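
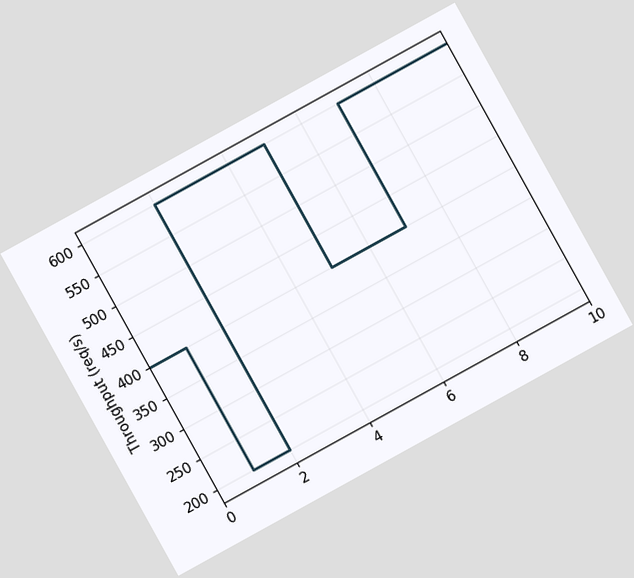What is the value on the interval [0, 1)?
400req/s

The chart is tilted about 29° counter-clockwise. On [0, 1) the step sits at 400req/s.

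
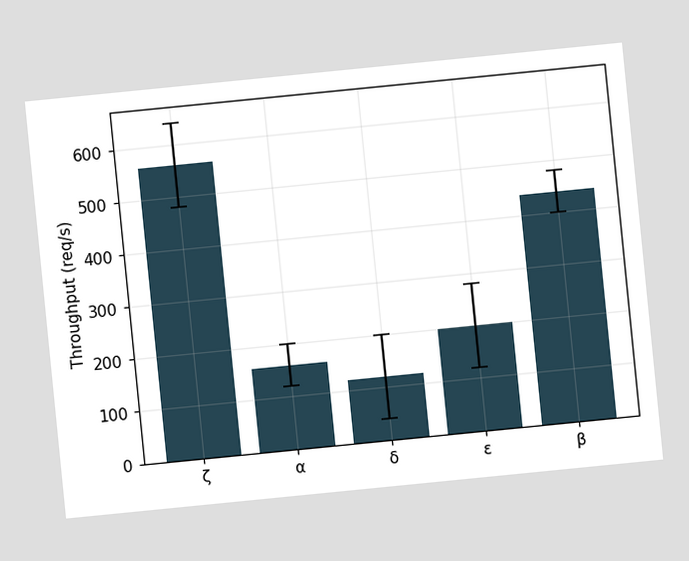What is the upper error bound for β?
480req/s

The chart is tilted about 6° counter-clockwise. The β bar's upper whisker reaches 480req/s.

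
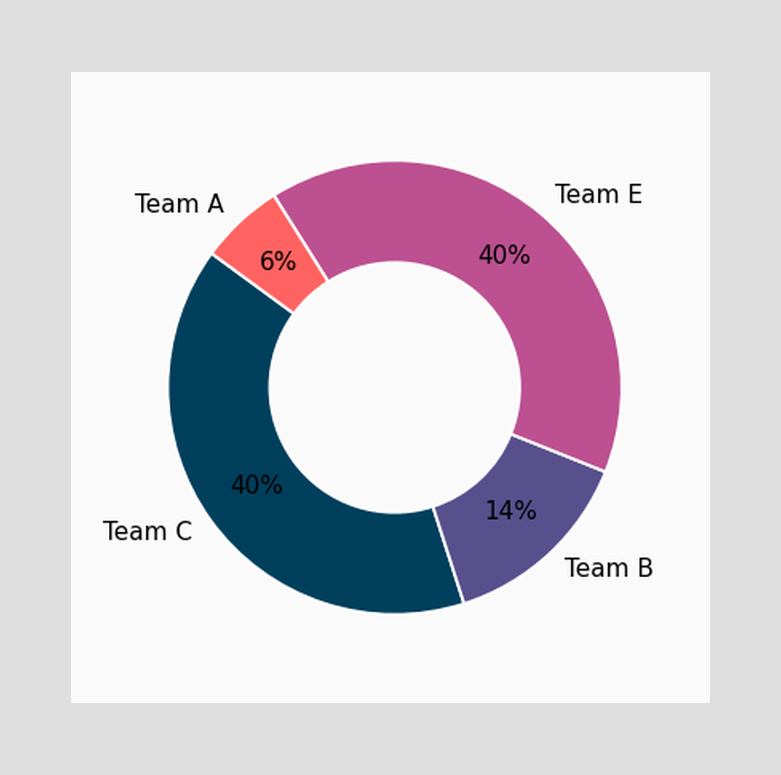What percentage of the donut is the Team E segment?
40%

The Team E segment takes up 40% of the ring.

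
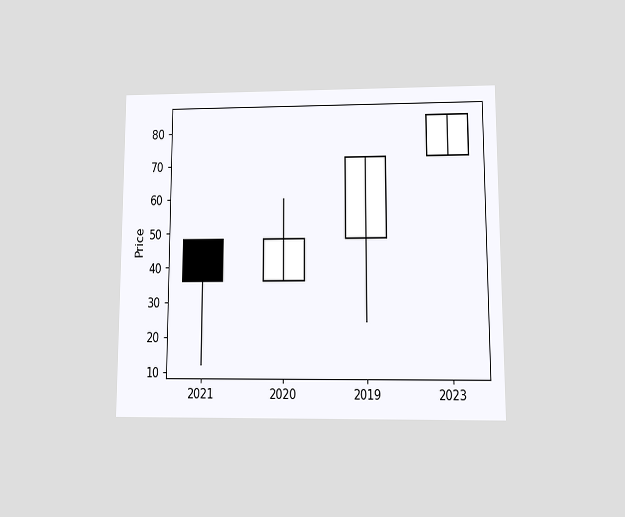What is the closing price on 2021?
36

The chart is viewed at a slight angle. The 2021 candle closes at 36.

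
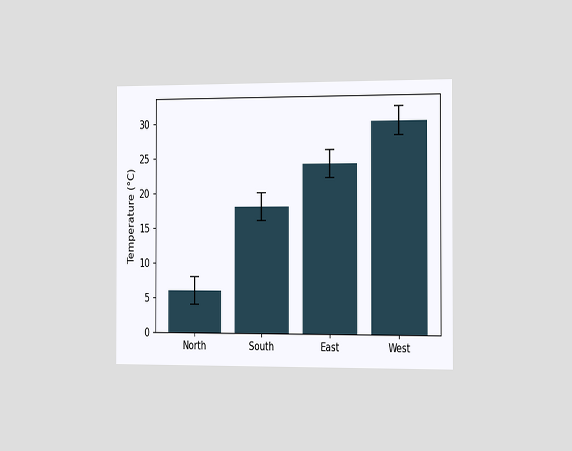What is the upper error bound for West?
The chart is viewed slightly from the right. The West bar's upper whisker reaches 32°C.

32°C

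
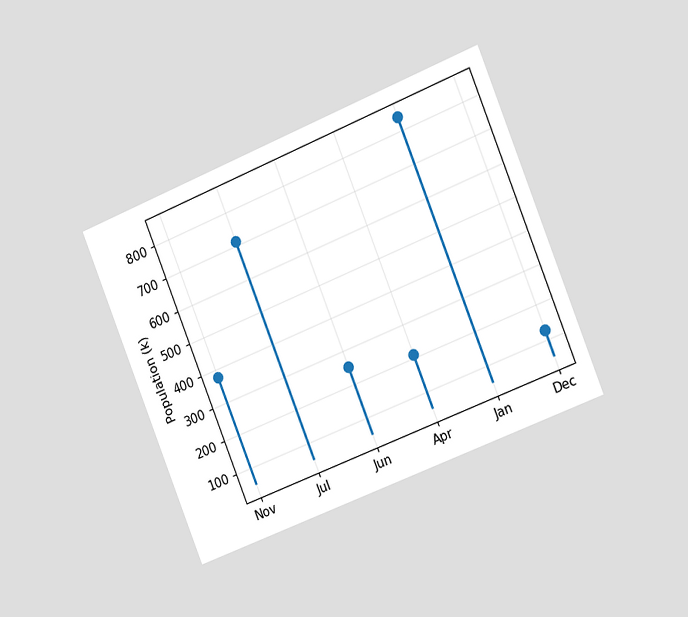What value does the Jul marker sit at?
714k

The chart is tilted about 22° counter-clockwise and viewed slightly from the right. The Jul marker sits at 714k.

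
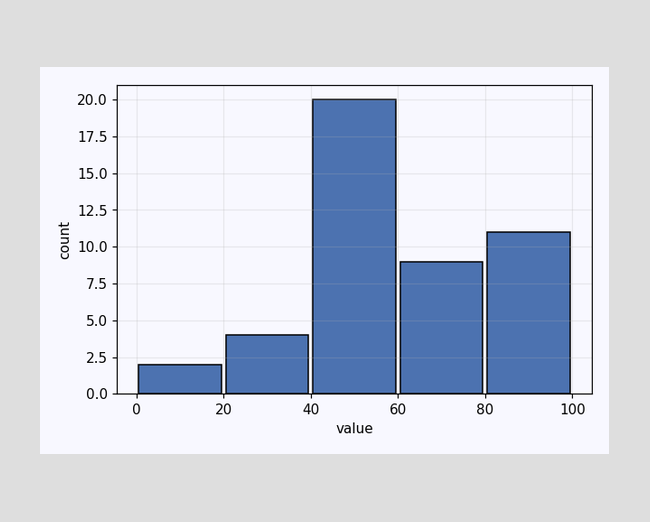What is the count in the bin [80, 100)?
The [80, 100) bin has height 11.

11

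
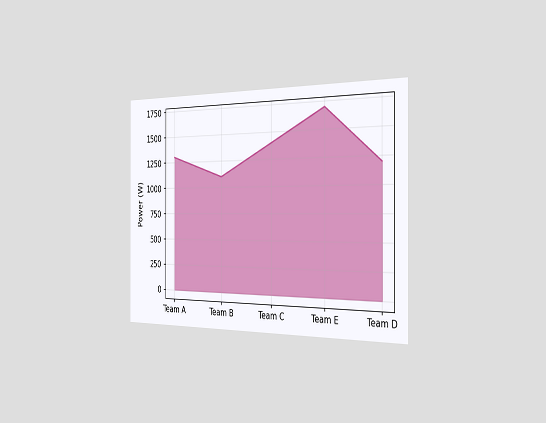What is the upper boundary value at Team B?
1100W

The chart is viewed slightly from the right. At Team B the upper boundary is at 1100W.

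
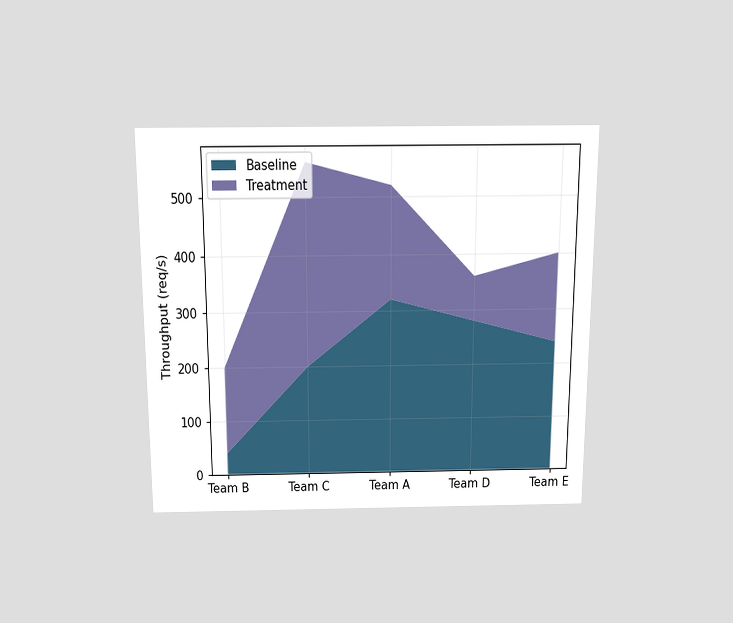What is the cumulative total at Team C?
The chart is viewed slightly from above. The stacked total at Team C reaches 560req/s.

560req/s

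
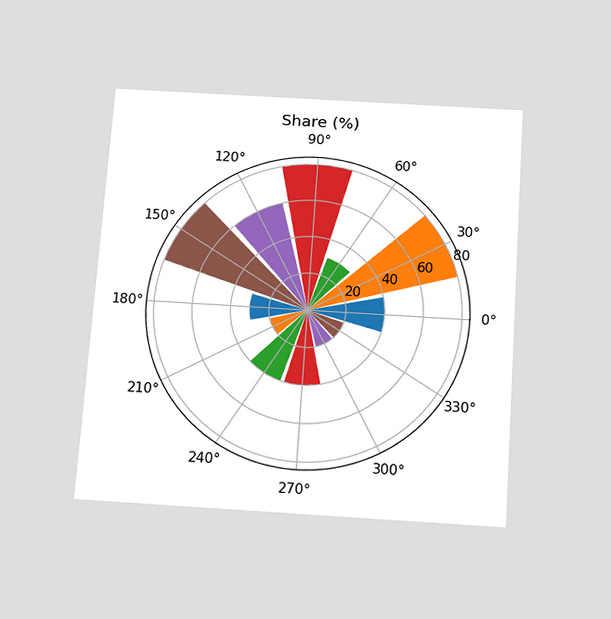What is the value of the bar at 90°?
The chart is tilted about 4° clockwise and viewed slightly from below. The bar at 90° reaches 80% on the radial axis.

80%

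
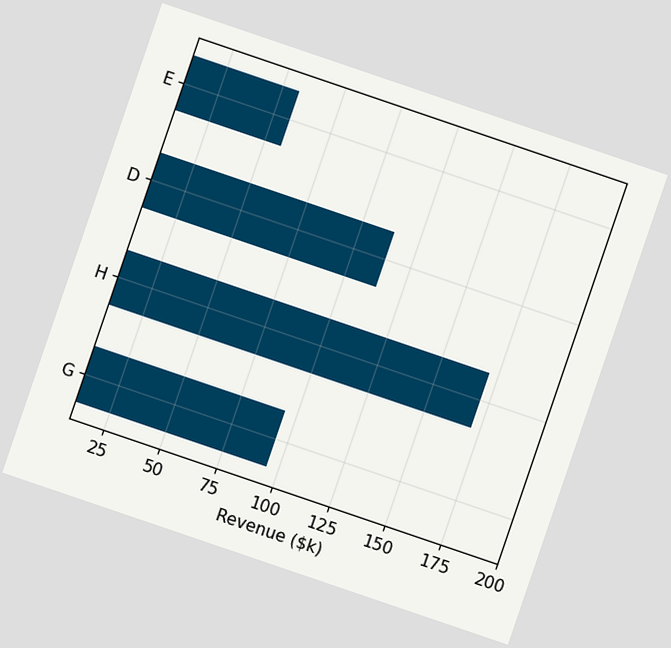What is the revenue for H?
The chart is tilted about 19° clockwise. Reading along the chart's x-axis, the H bar reaches $171k.

$171k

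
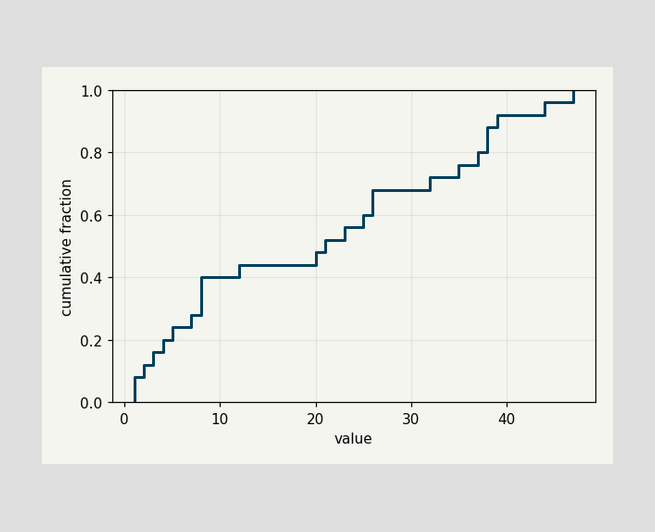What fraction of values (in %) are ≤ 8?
40%

At x=8 the ECDF step is at 40%.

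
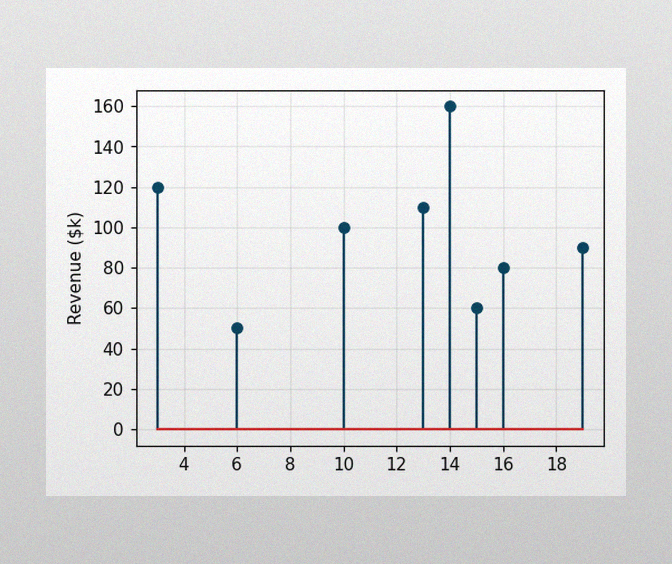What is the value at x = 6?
The image has some photo noise and uneven lighting. The stem at x=6 reaches $50k.

$50k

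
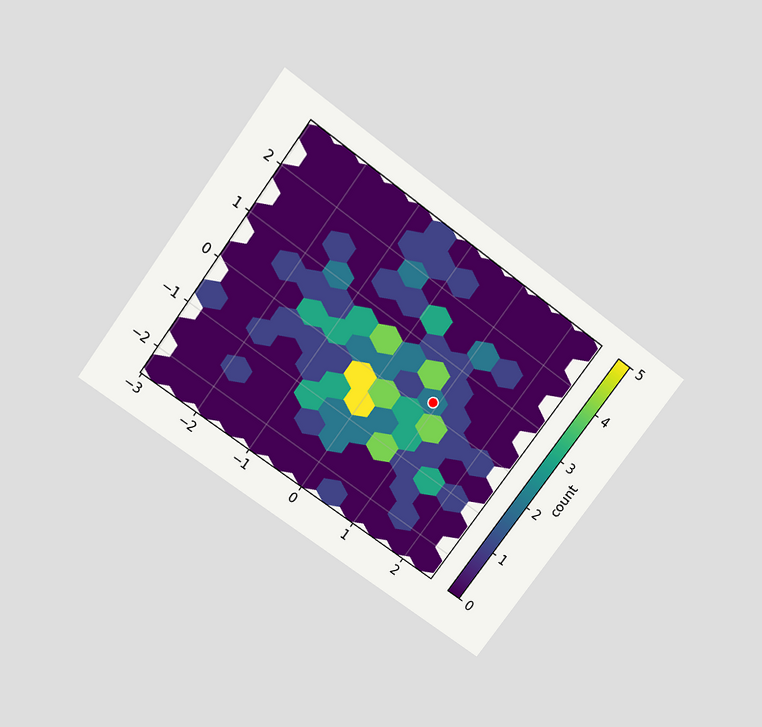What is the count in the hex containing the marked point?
The chart is tilted about 36° clockwise and viewed slightly from above. The marked hex reads 2 on the colorbar.

2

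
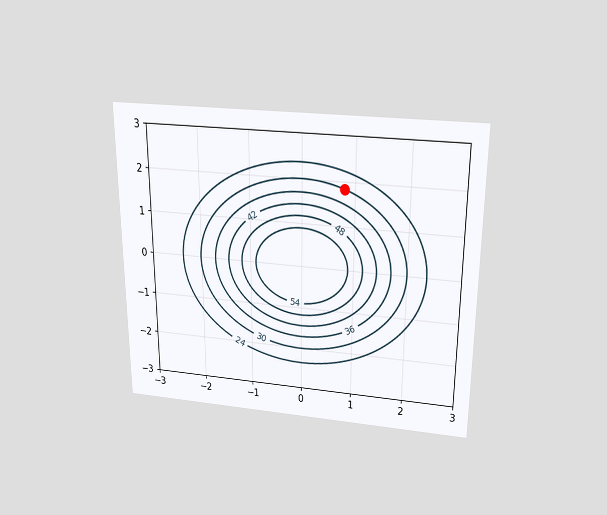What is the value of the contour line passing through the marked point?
The chart is viewed slightly from above. The marked point sits on the contour labelled 30.

30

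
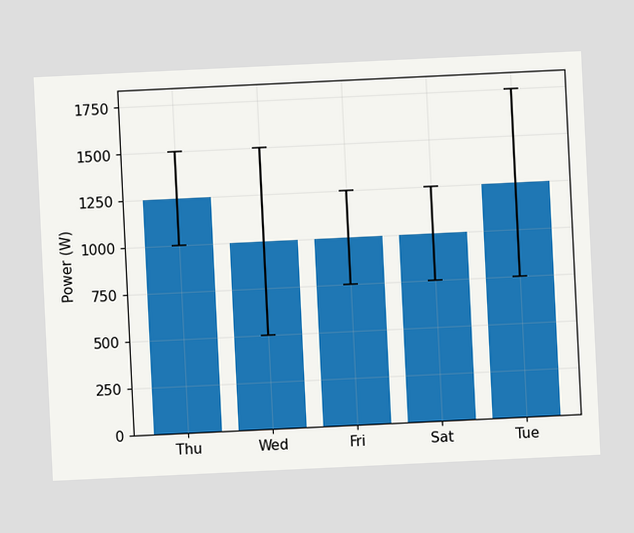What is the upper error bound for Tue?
1750W

The chart is tilted about 3° counter-clockwise. The Tue bar's upper whisker reaches 1750W.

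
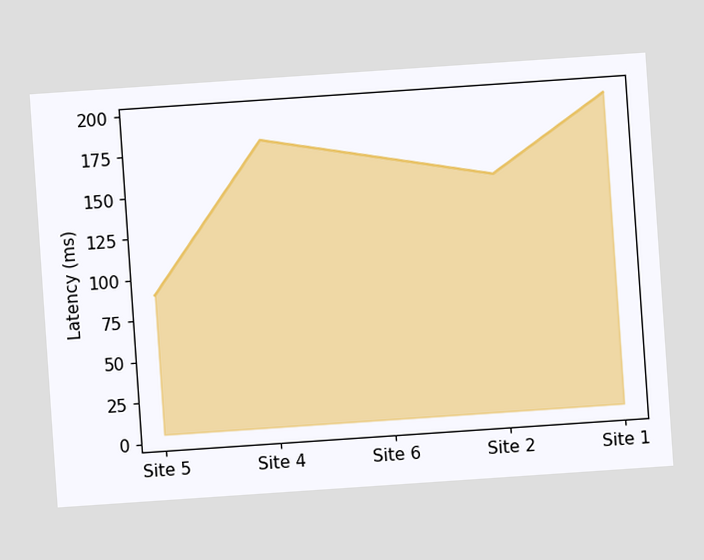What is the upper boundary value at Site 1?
195ms

The chart is tilted about 4° counter-clockwise. At Site 1 the upper boundary is at 195ms.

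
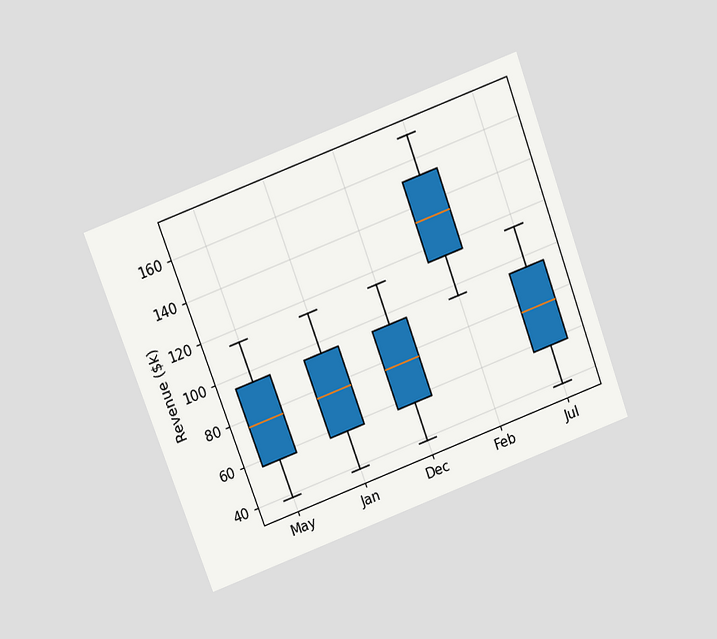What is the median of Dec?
The chart is tilted about 20° counter-clockwise and viewed slightly from above. The median line in the Dec box sits at $76k.

$76k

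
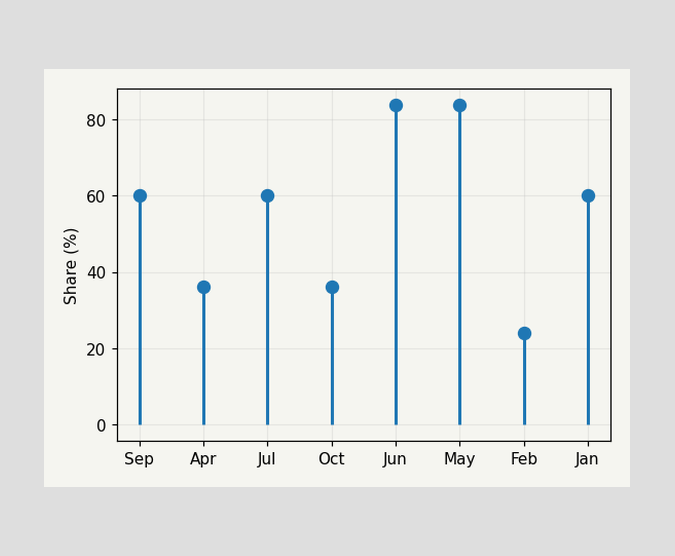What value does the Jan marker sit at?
The Jan marker sits at 60%.

60%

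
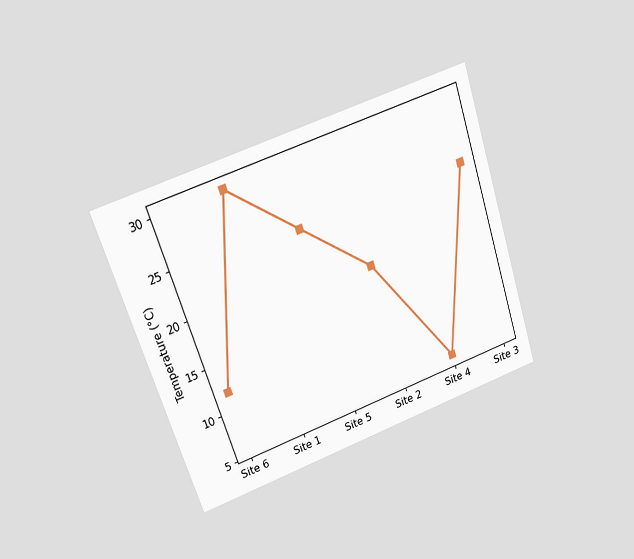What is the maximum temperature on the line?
30°C

The chart is tilted about 19° counter-clockwise and viewed at a slight angle. The highest point is at Site 1, and reading across to the y-axis gives 30°C.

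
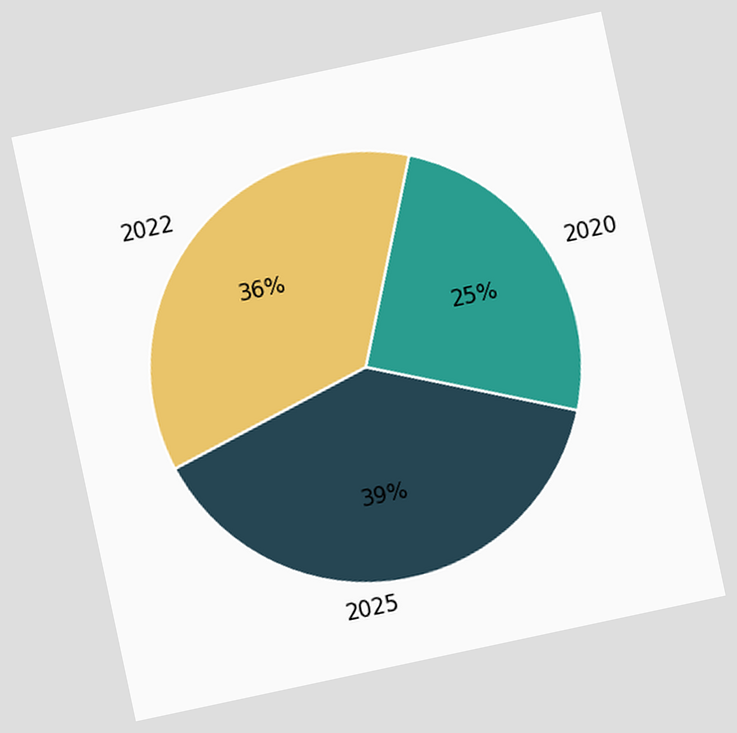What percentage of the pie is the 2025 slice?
39%

The chart is tilted about 12° counter-clockwise. The 2025 slice takes up 39% of the pie.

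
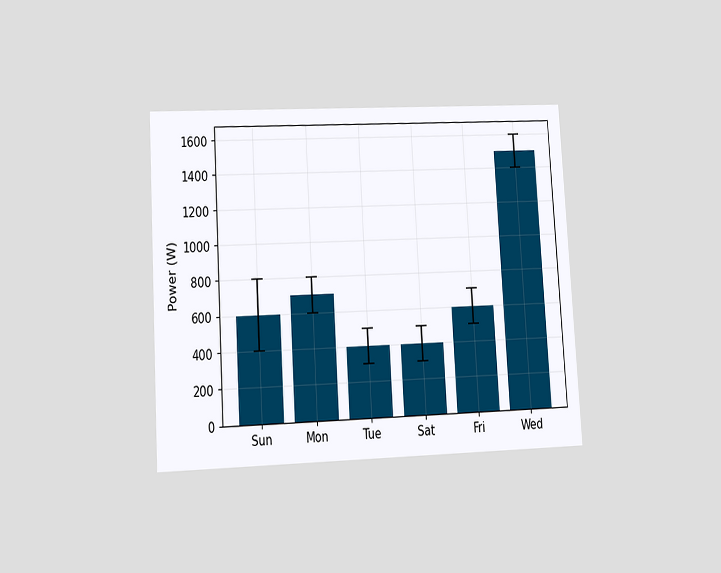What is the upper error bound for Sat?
500W

The chart is tilted about 3° counter-clockwise and viewed at a slight angle. The Sat bar's upper whisker reaches 500W.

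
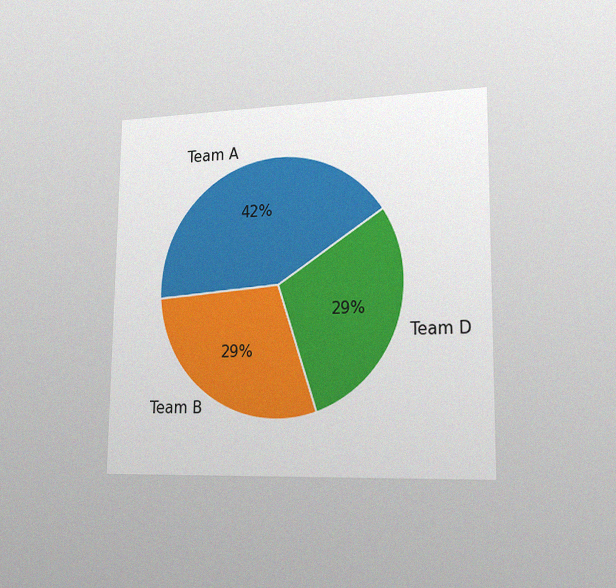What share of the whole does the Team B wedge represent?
29%

The chart is viewed slightly from the right, with some photo noise. The Team B slice takes up 29% of the pie.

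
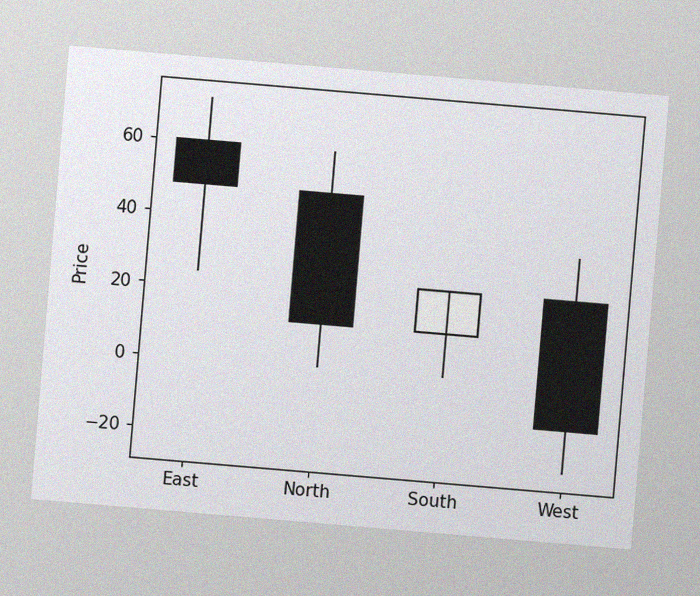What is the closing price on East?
48

The chart is tilted about 5° clockwise, with some photo noise. The East candle closes at 48.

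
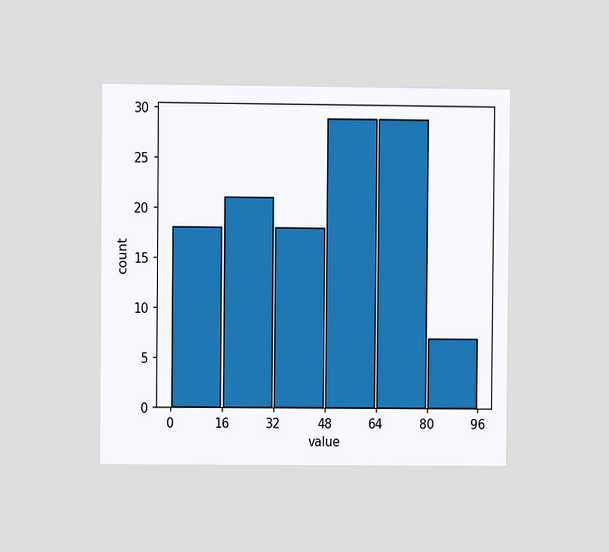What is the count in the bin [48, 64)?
29

The chart is viewed at a slight angle. The [48, 64) bin has height 29.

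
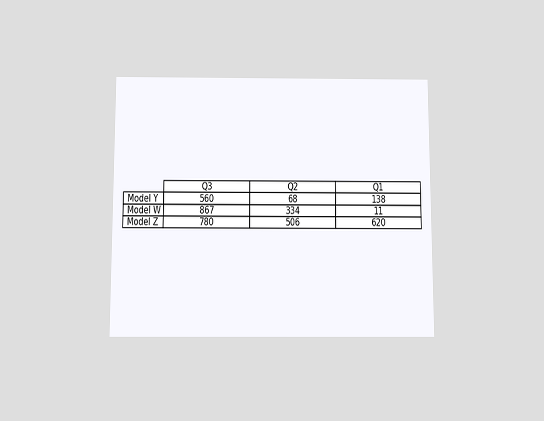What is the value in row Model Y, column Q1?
138

The chart is viewed slightly from below. The (Model Y, Q1) cell reads 138.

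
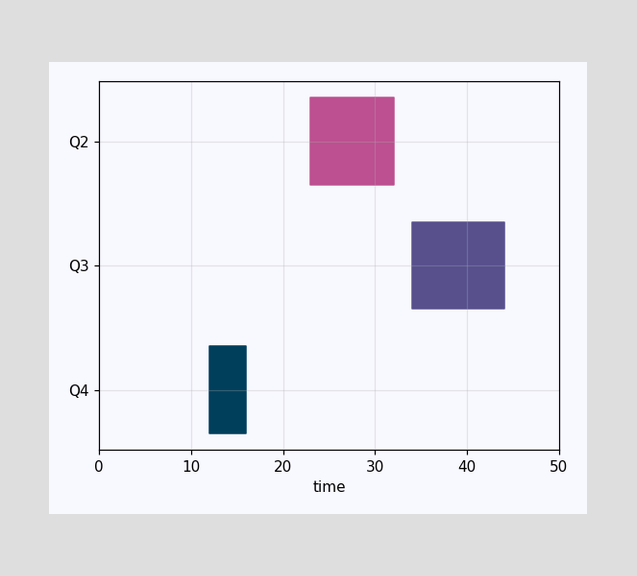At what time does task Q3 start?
The Q3 bar begins at t=34.

34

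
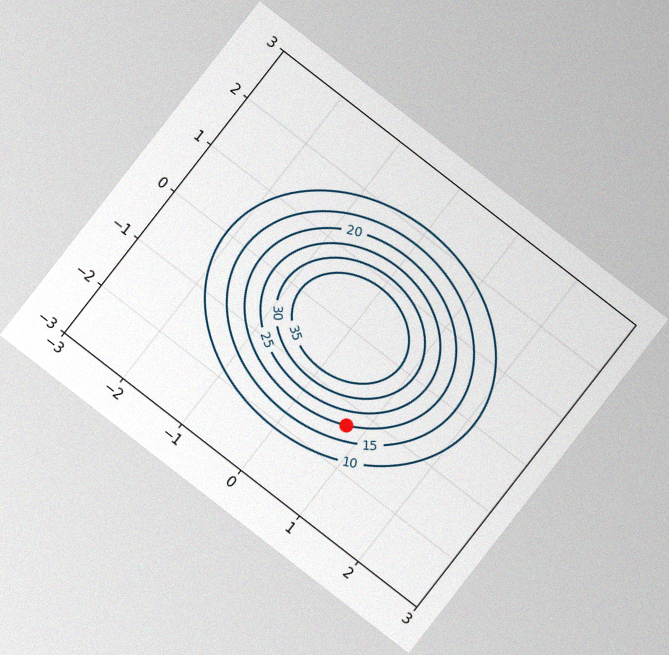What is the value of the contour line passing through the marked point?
20

The chart is tilted about 38° clockwise, with some photo noise. The marked point sits on the contour labelled 20.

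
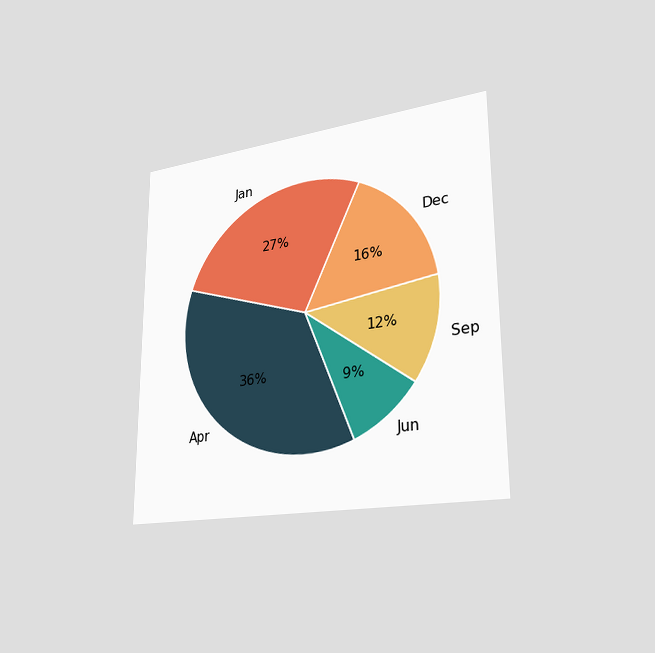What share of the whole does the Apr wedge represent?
36%

The chart is viewed slightly from the right. The Apr slice takes up 36% of the pie.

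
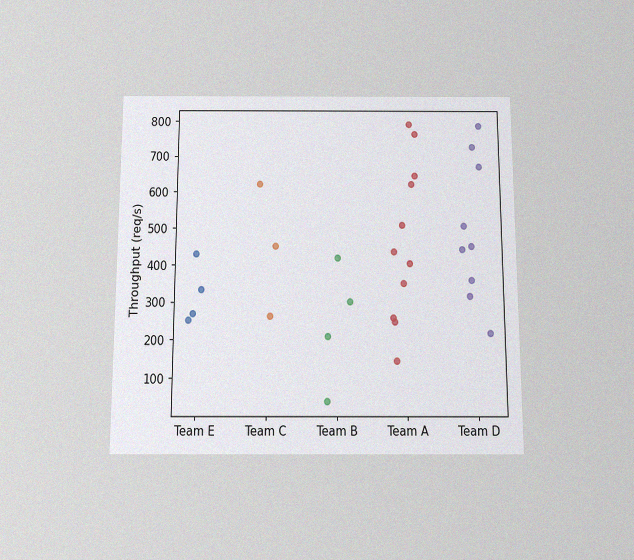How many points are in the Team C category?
The chart is viewed slightly from below, with some photo noise. Counting the markers in the Team C column gives 3.

3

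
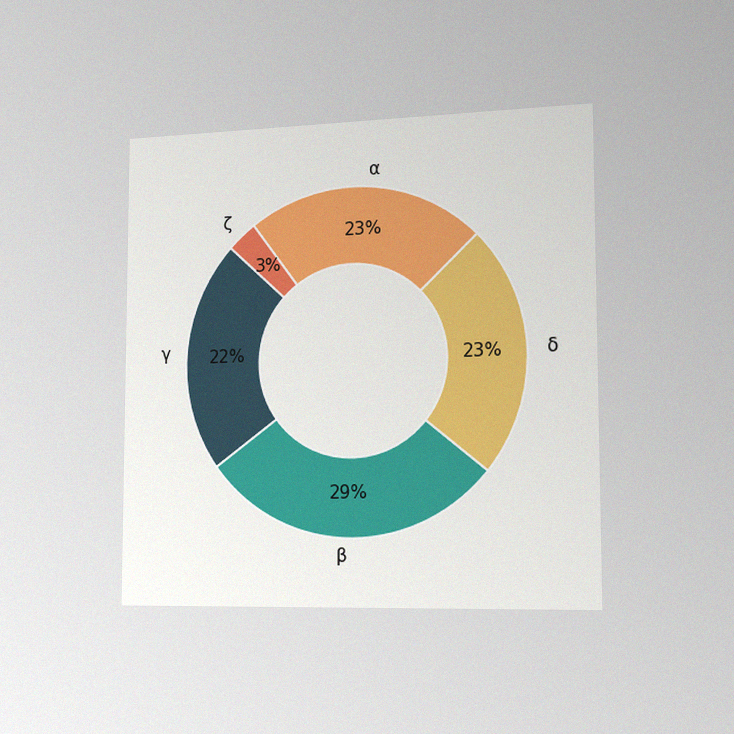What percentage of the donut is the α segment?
The chart is viewed slightly from the right, with some photo noise. The α segment takes up 23% of the ring.

23%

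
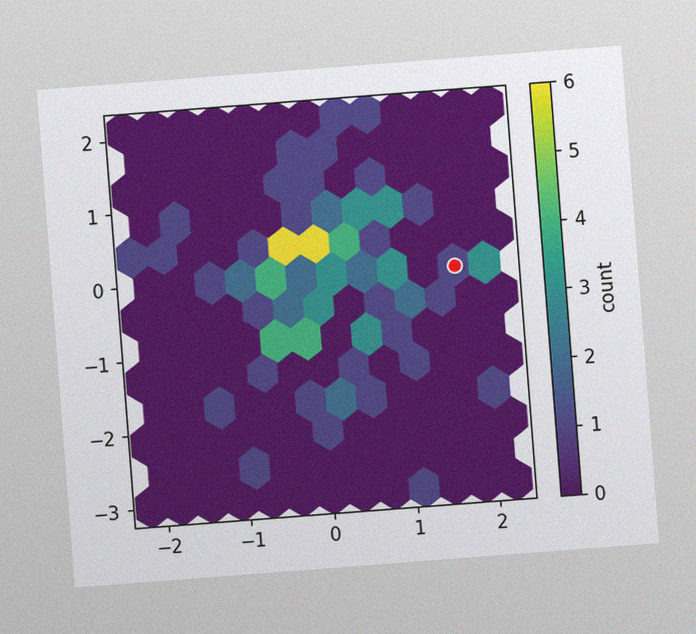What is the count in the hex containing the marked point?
The chart is tilted about 4° counter-clockwise, with some photo noise. The marked hex reads 1 on the colorbar.

1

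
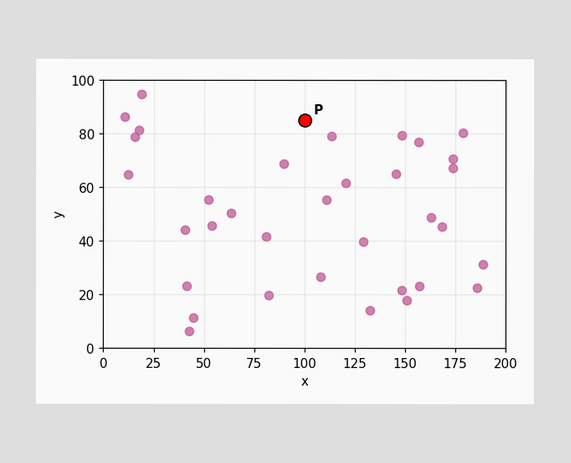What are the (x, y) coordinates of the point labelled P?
Following the gridlines from P to each axis, P sits at (100, 85).

(100, 85)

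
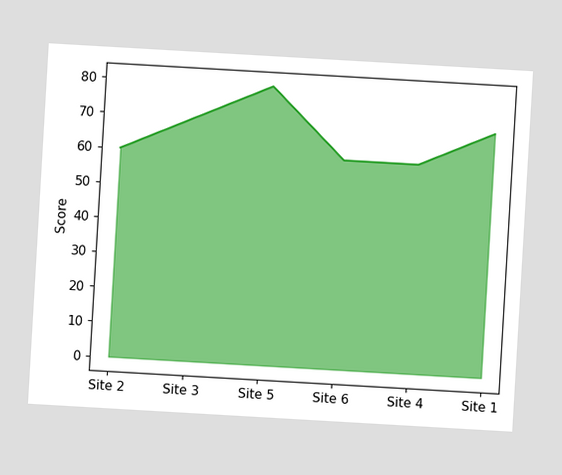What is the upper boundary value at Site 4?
60

The chart is tilted about 3° clockwise. At Site 4 the upper boundary is at 60.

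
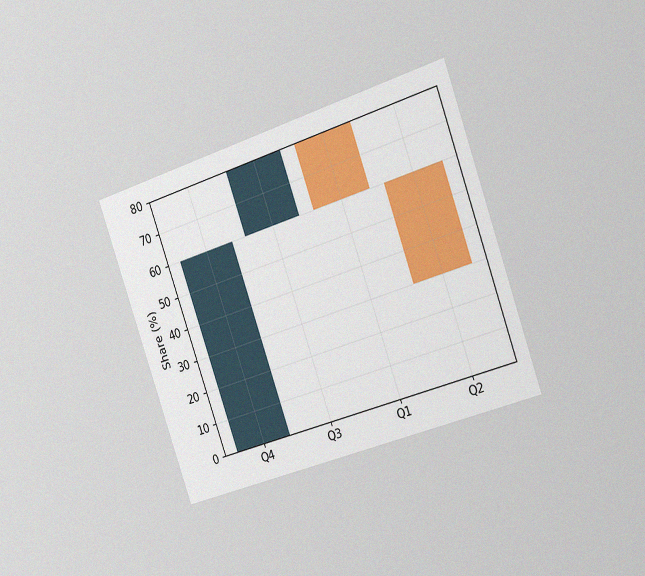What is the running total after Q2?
30%

The chart is tilted about 19° counter-clockwise and viewed slightly from the right, with some photo noise. After Q2 the running total reaches 30%.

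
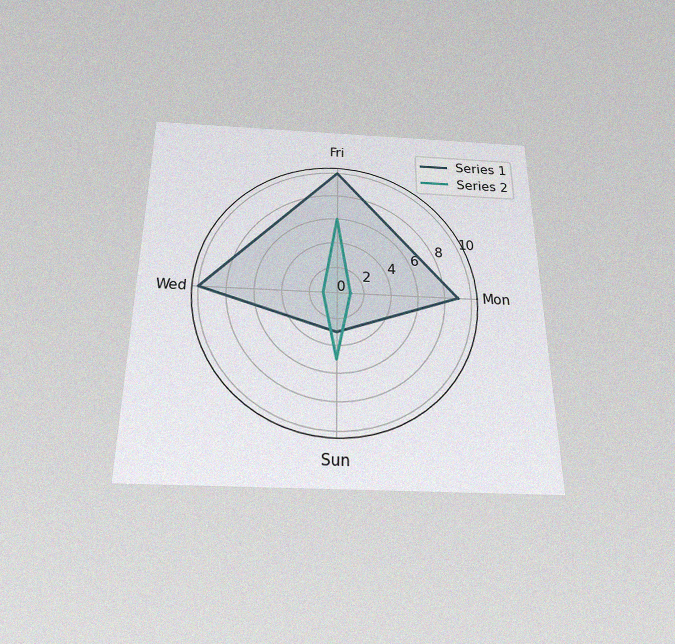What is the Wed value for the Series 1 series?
10

The chart is viewed slightly from below, with some photo noise. On the Wed axis, Series 1 reaches 10.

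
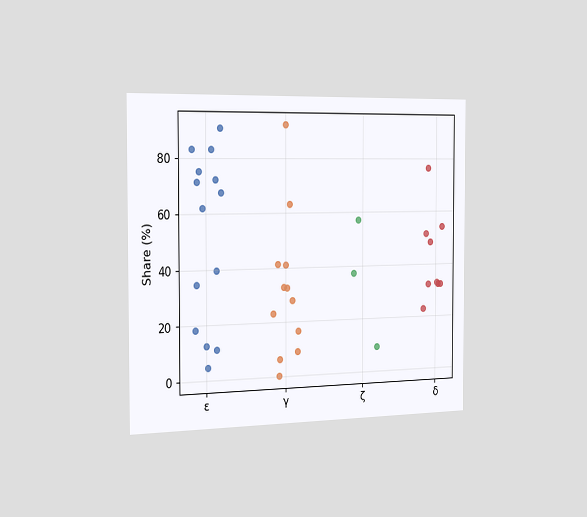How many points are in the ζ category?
The chart is viewed slightly from the left. Counting the markers in the ζ column gives 3.

3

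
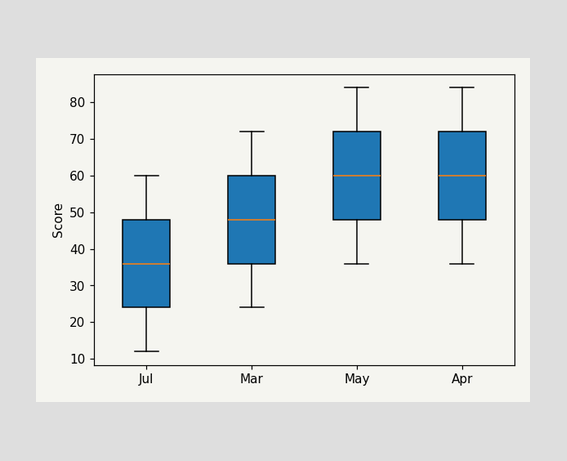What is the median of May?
60

The median line in the May box sits at 60.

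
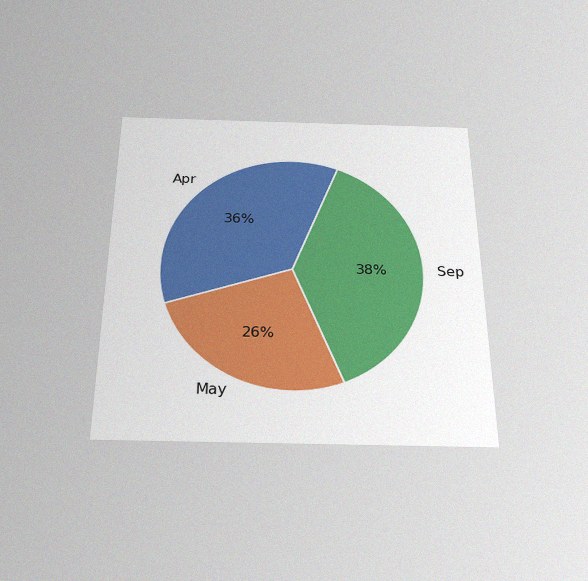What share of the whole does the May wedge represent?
26%

The chart is viewed slightly from below, with some photo noise. The May slice takes up 26% of the pie.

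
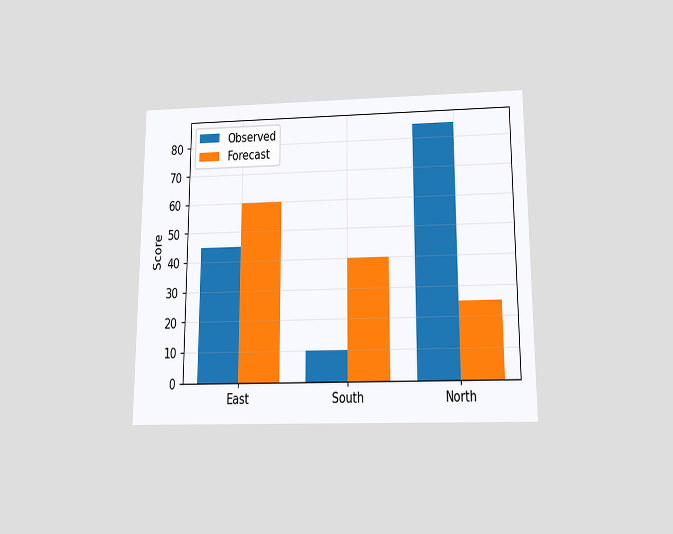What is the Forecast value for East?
The chart is viewed slightly from below. The Forecast bar at East reaches 60 on the y-axis.

60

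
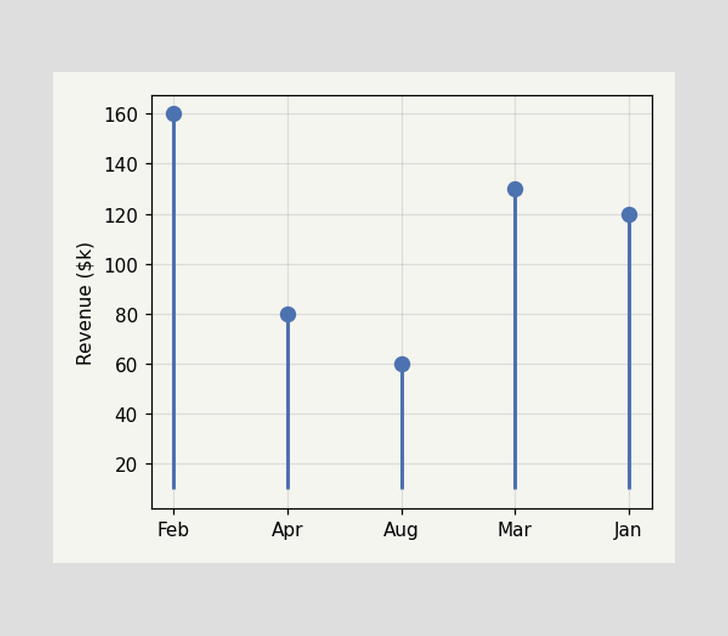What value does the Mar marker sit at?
$130k

The Mar marker sits at $130k.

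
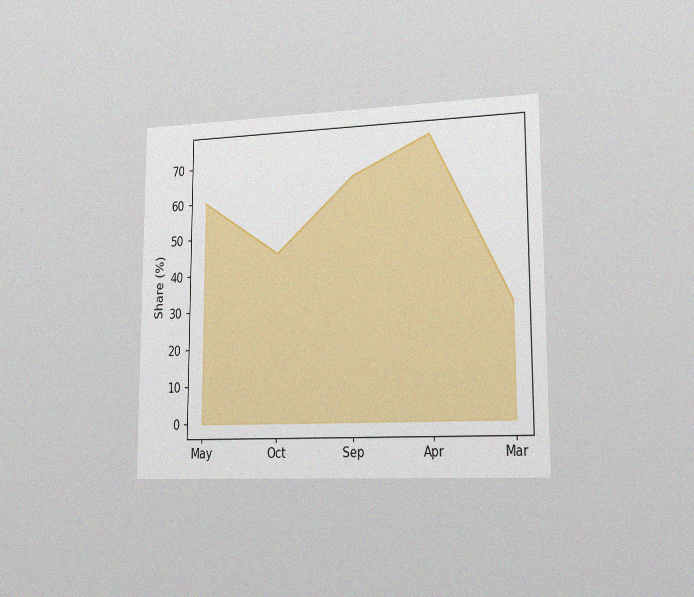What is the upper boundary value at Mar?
30%

The chart is viewed slightly from the right, with some photo noise. At Mar the upper boundary is at 30%.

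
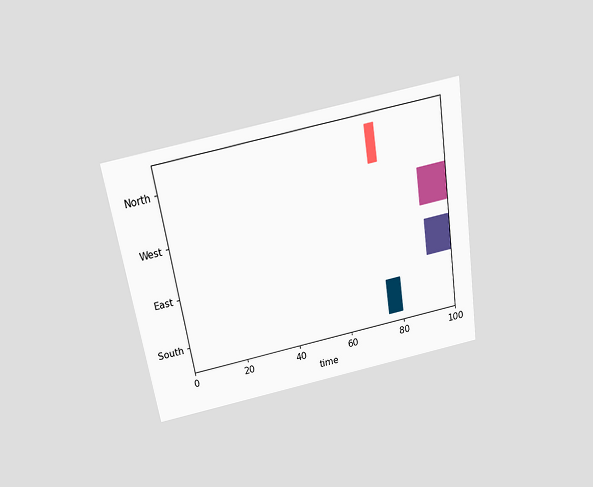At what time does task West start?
90

The chart is tilted about 9° counter-clockwise and viewed slightly from above. The West bar begins at t=90.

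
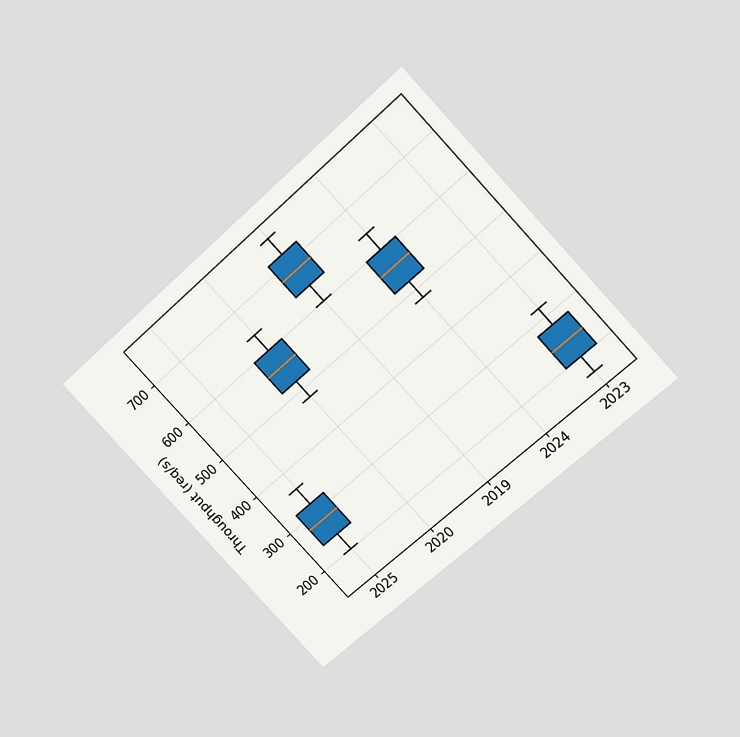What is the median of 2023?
240req/s

The chart is tilted about 43° counter-clockwise and viewed slightly from above. The median line in the 2023 box sits at 240req/s.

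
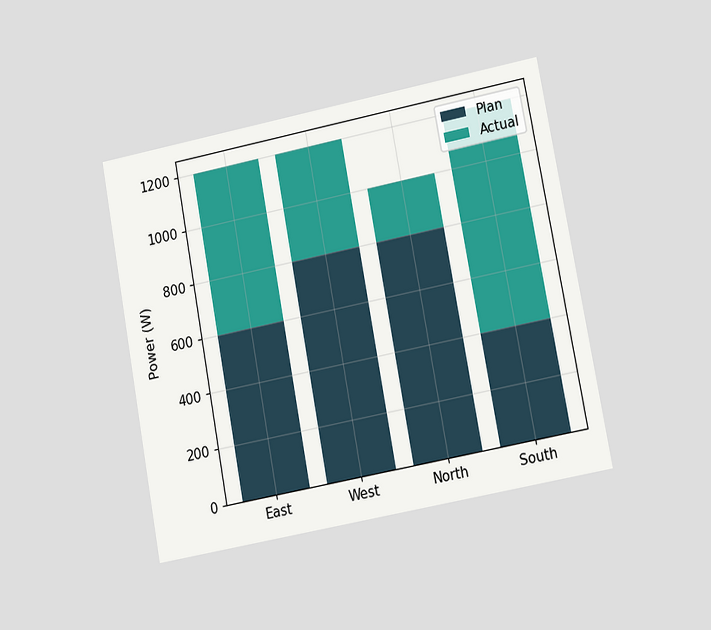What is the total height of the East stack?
The chart is tilted about 10° counter-clockwise and viewed at a slight angle. The East stack's top reaches 1200W on the y-axis.

1200W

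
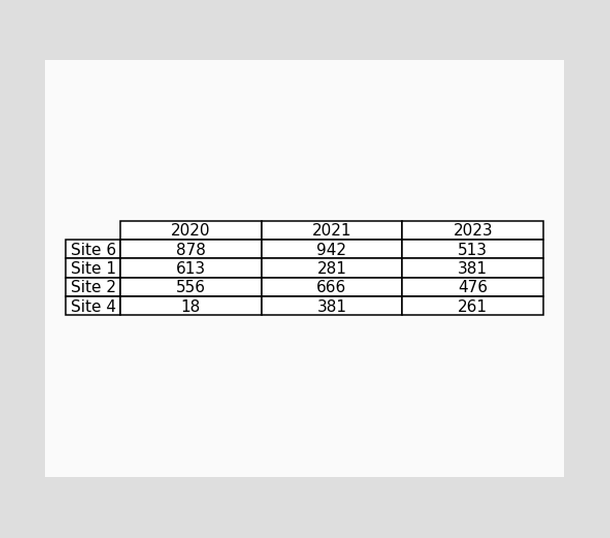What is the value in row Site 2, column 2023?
The (Site 2, 2023) cell reads 476.

476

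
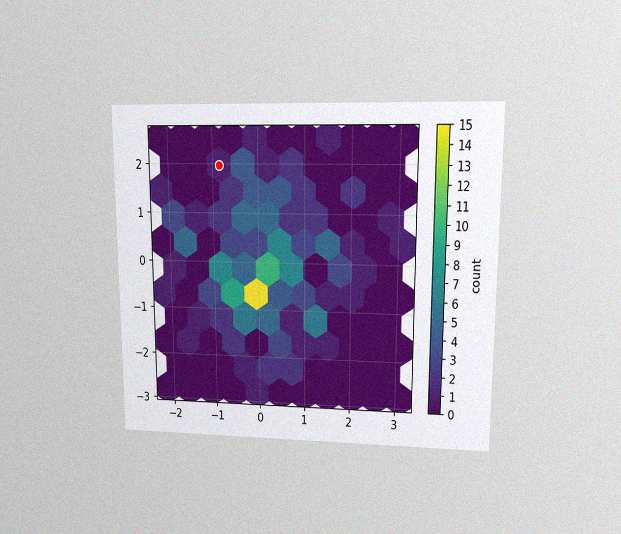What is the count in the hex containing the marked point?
The chart is viewed at a slight angle, with some photo noise. The marked hex reads 1 on the colorbar.

1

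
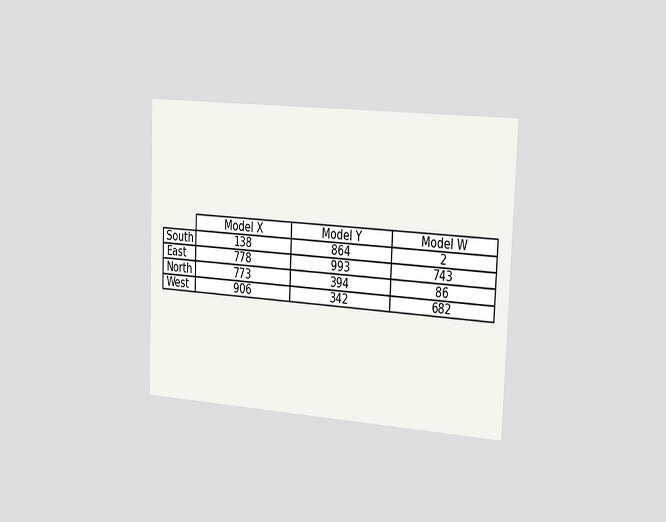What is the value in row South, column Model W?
2

The chart is tilted about 2° clockwise and viewed slightly from the right. The (South, Model W) cell reads 2.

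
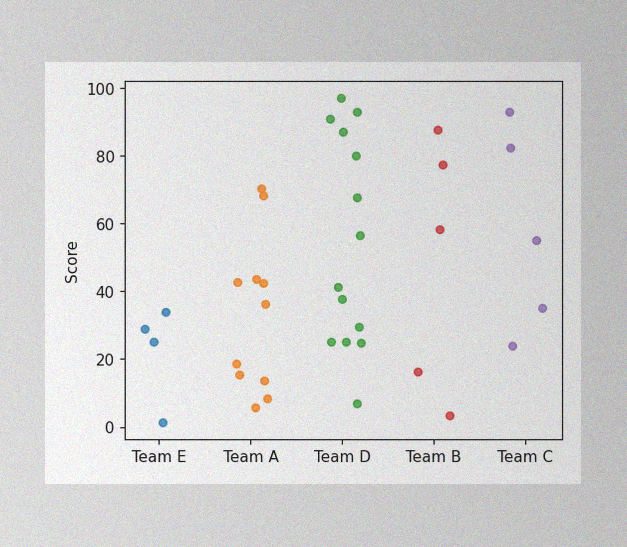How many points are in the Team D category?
14

The image has some photo noise and uneven lighting. Counting the markers in the Team D column gives 14.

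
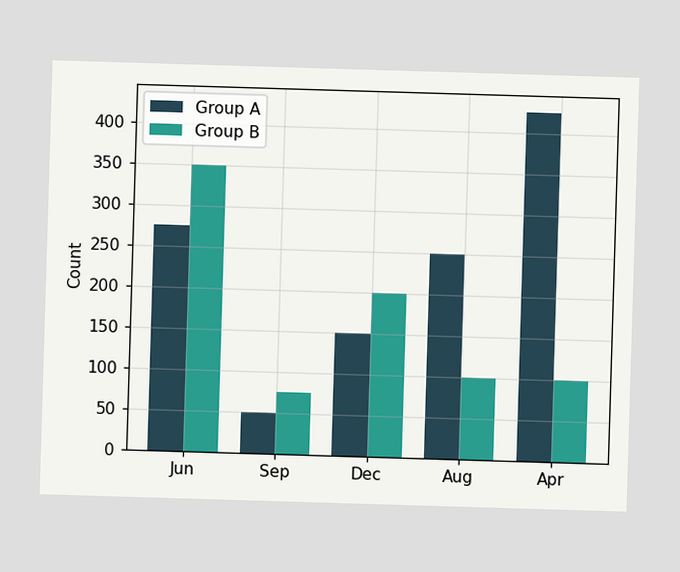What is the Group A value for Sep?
The Group A bar at Sep reaches 50 on the y-axis.

50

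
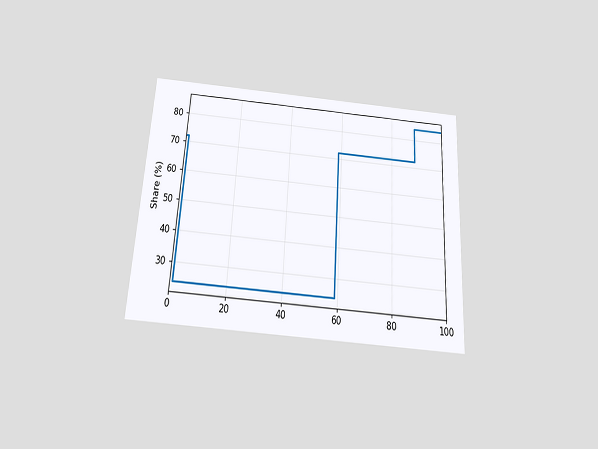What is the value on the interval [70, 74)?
The chart is tilted about 3° clockwise and viewed slightly from below. On [70, 74) the step sits at 72%.

72%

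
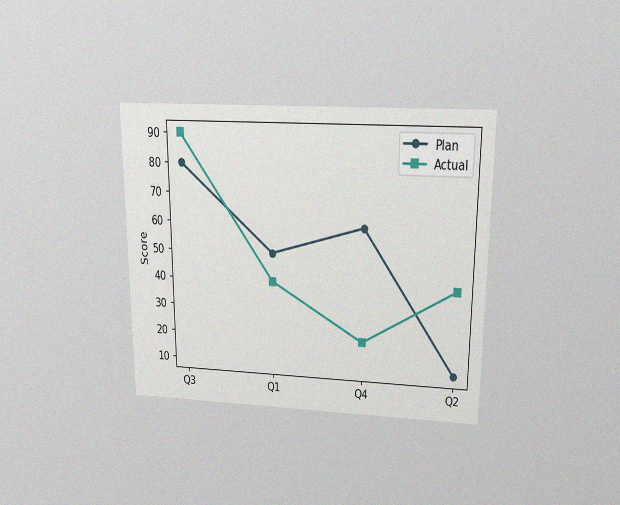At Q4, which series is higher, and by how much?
The chart is viewed slightly from above, with some photo noise. At Q4, Plan sits above the other line by 40.

Plan, by 40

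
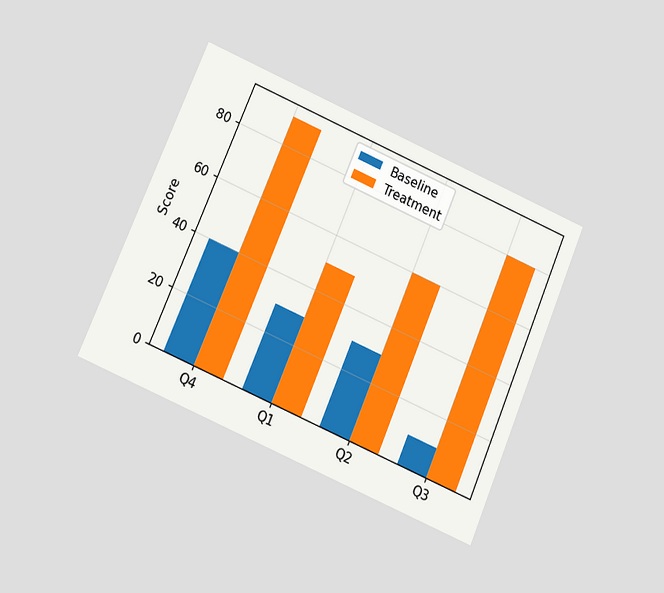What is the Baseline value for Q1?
The chart is tilted about 23° clockwise and viewed at a slight angle. The Baseline bar at Q1 reaches 30 on the y-axis.

30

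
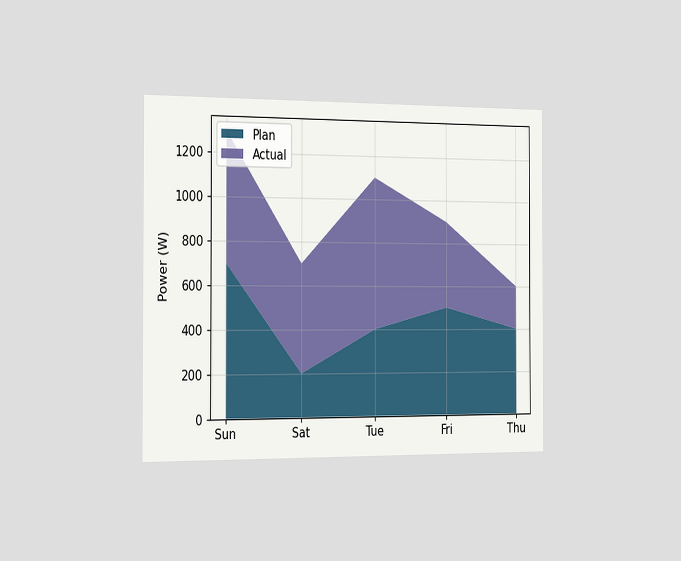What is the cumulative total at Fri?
The chart is viewed slightly from the left. The stacked total at Fri reaches 900W.

900W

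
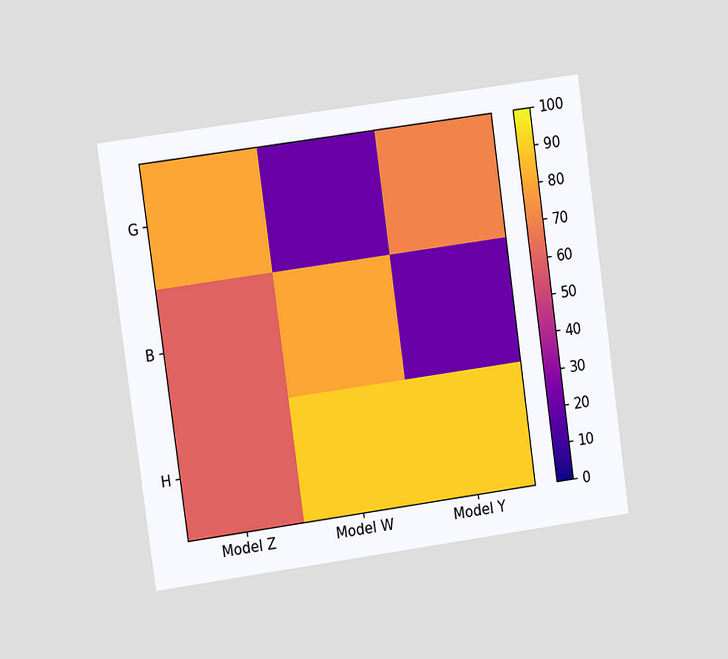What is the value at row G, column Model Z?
80

The chart is tilted about 8° counter-clockwise and viewed at a slight angle. Matching cell (G, Model Z) against the colorbar gives 80.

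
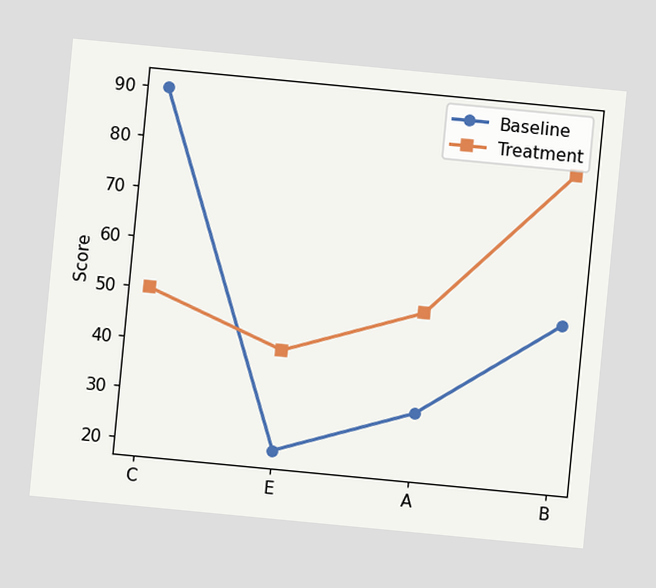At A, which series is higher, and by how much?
The chart is tilted about 5° clockwise. At A, Treatment sits above the other line by 20.

Treatment, by 20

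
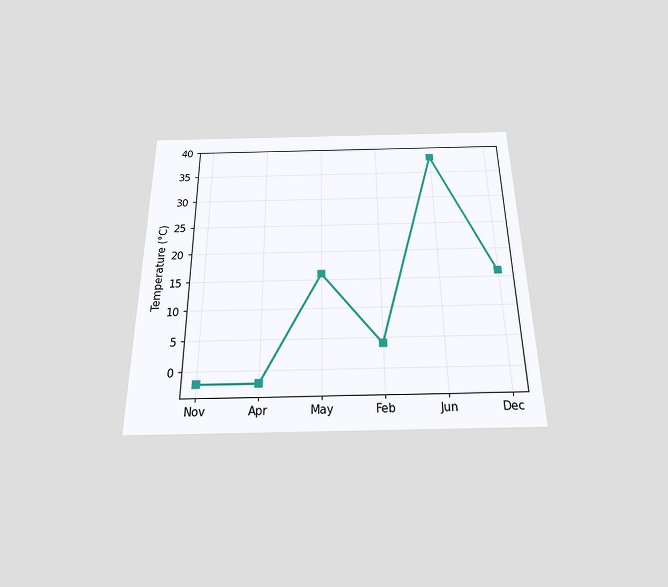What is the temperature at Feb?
The chart is viewed slightly from below. At Feb, the line is at 4°C.

4°C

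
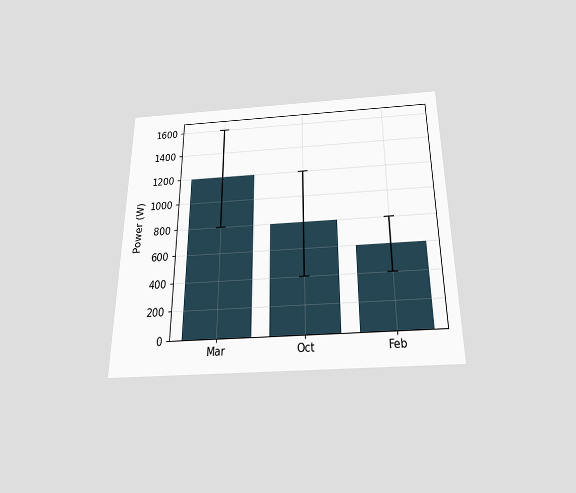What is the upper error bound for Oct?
The chart is viewed slightly from below. The Oct bar's upper whisker reaches 1200W.

1200W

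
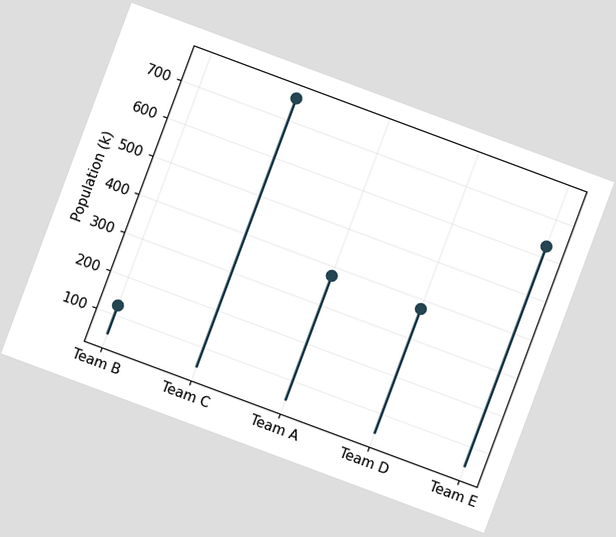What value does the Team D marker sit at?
The chart is tilted about 20° clockwise. The Team D marker sits at 378k.

378k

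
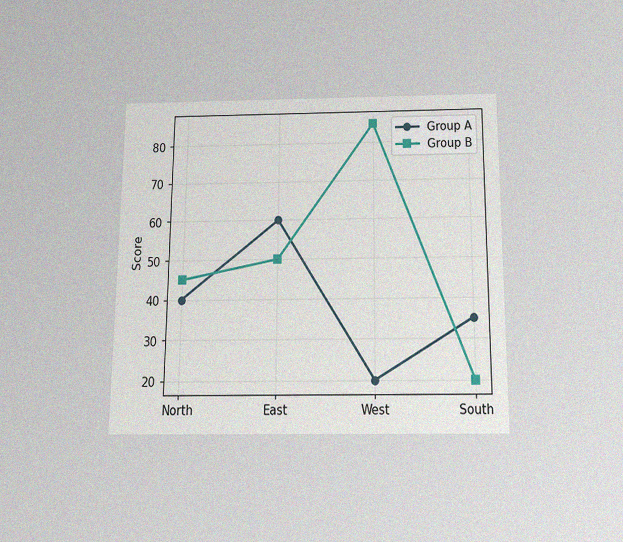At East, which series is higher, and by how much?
Group A, by 10

The chart is viewed slightly from below, with some photo noise. At East, Group A sits above the other line by 10.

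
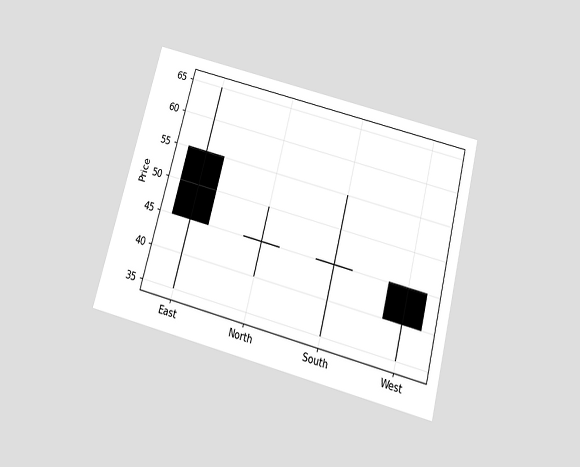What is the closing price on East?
The chart is tilted about 15° clockwise and viewed slightly from below. The East candle closes at 45.

45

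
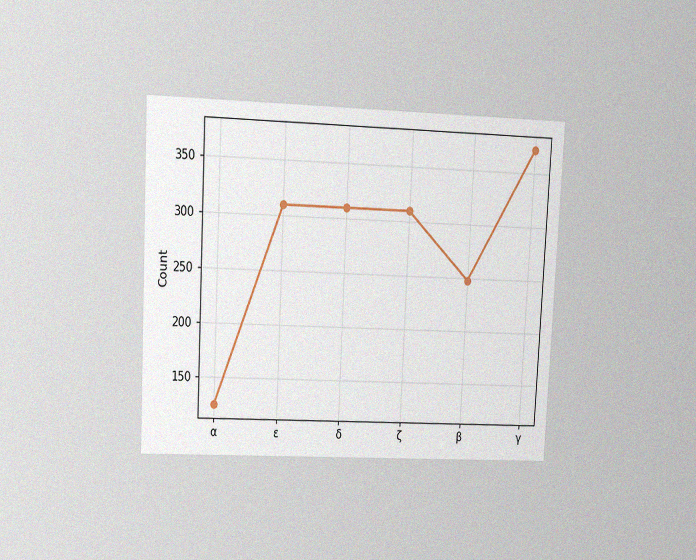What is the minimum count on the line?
The chart is tilted about 3° clockwise and viewed at a slight angle, with some photo noise. The lowest point is at α, and reading across to the y-axis gives 124.

124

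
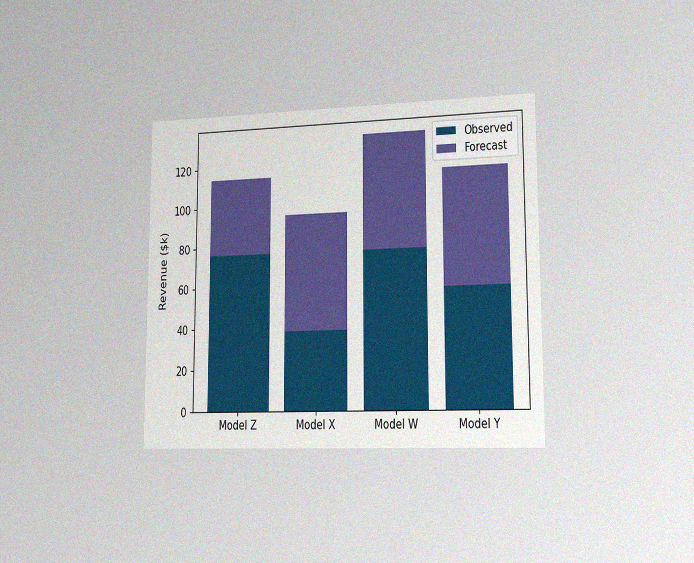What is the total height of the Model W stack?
$133k

The chart is viewed slightly from the right, with some photo noise. The Model W stack's top reaches $133k on the y-axis.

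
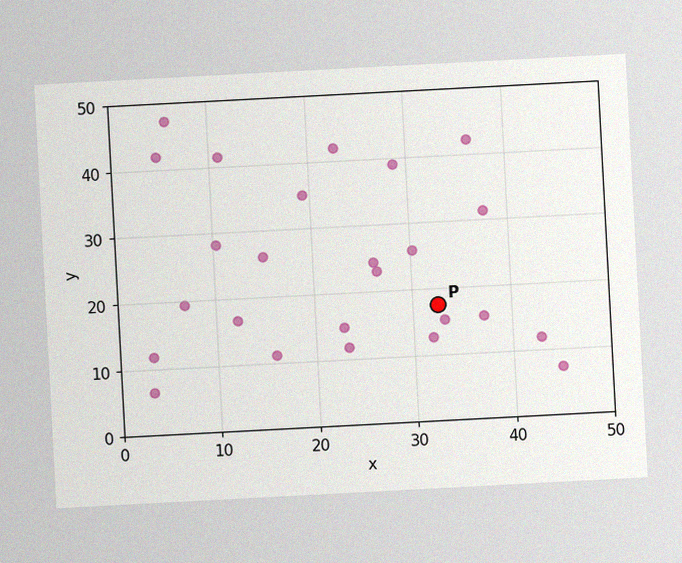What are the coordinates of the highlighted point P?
The chart is tilted about 3° counter-clockwise, with some photo noise. Following the gridlines from P to each axis, P sits at (32.5, 17.5).

(32.5, 17.5)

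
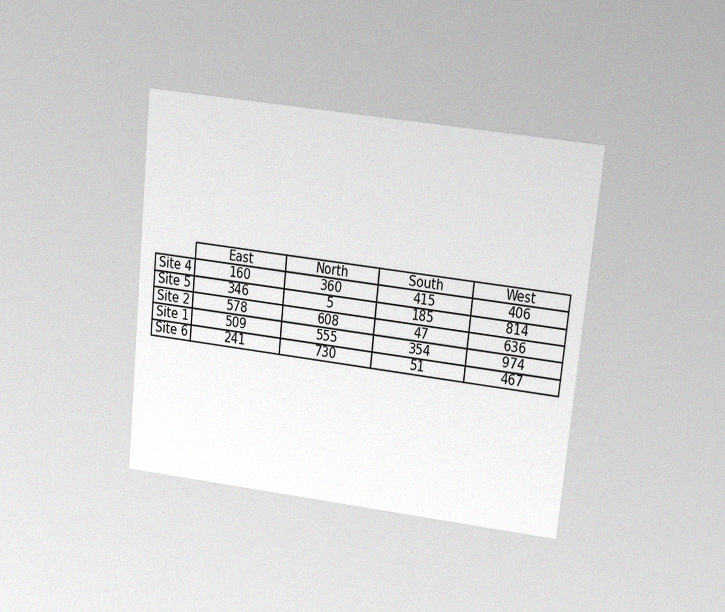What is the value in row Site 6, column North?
The chart is tilted about 6° clockwise and viewed at a slight angle, with some photo noise. The (Site 6, North) cell reads 730.

730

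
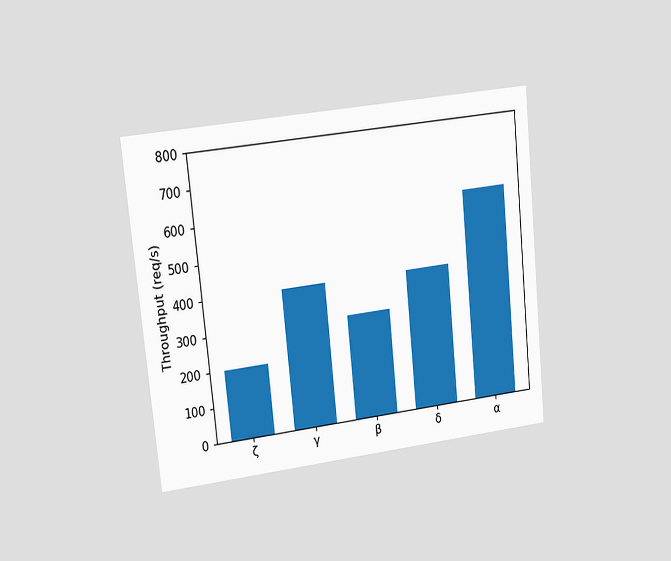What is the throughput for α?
The chart is tilted about 6° counter-clockwise and viewed at a slight angle. Reading along the chart's y-axis, the α bar reaches 600req/s.

600req/s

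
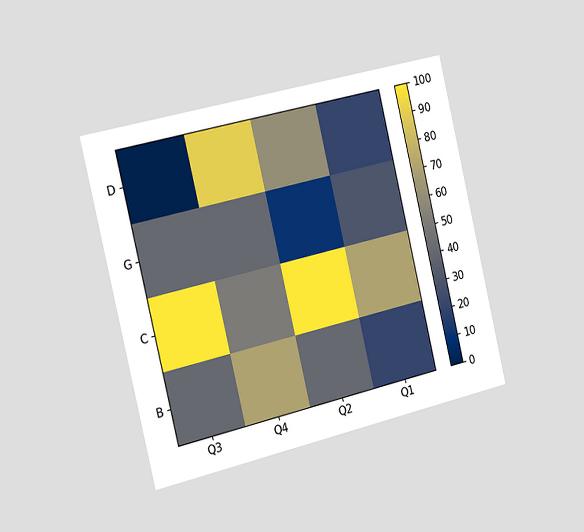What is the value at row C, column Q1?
70

The chart is tilted about 13° counter-clockwise and viewed slightly from the left. Matching cell (C, Q1) against the colorbar gives 70.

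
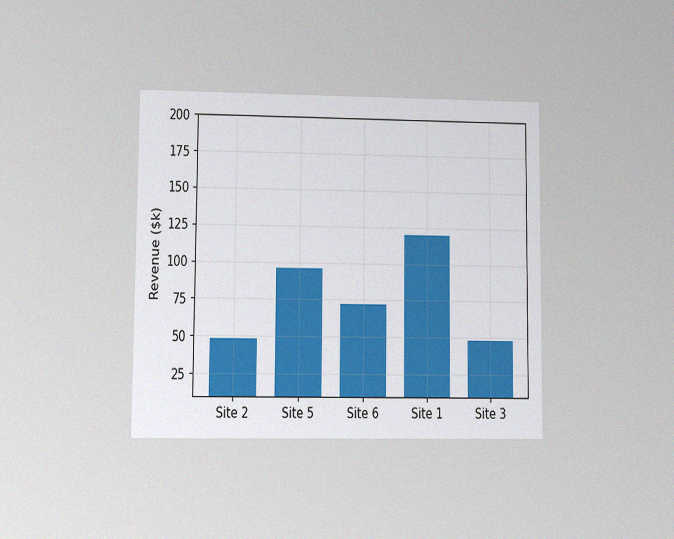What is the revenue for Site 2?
$48k

The chart is viewed at a slight angle, with some photo noise. Reading along the chart's y-axis, the Site 2 bar reaches $48k.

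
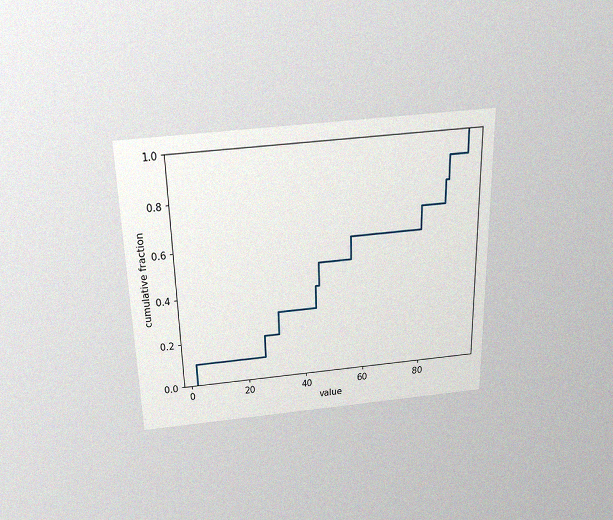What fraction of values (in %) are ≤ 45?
The chart is viewed slightly from above, with some photo noise. At x=45 the ECDF step is at 50%.

50%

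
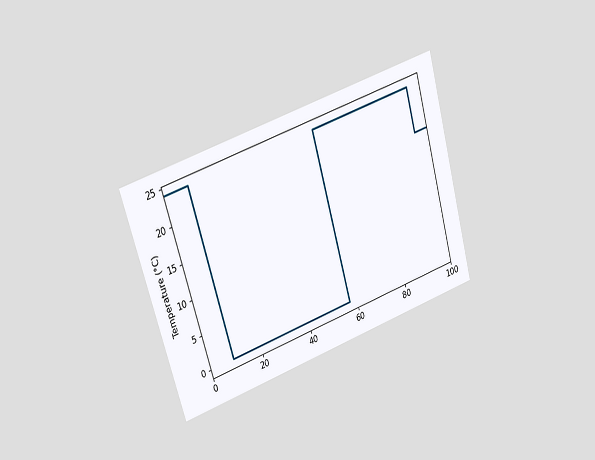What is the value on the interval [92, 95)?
The chart is tilted about 16° counter-clockwise and viewed slightly from the left. On [92, 95) the step sits at 24°C.

24°C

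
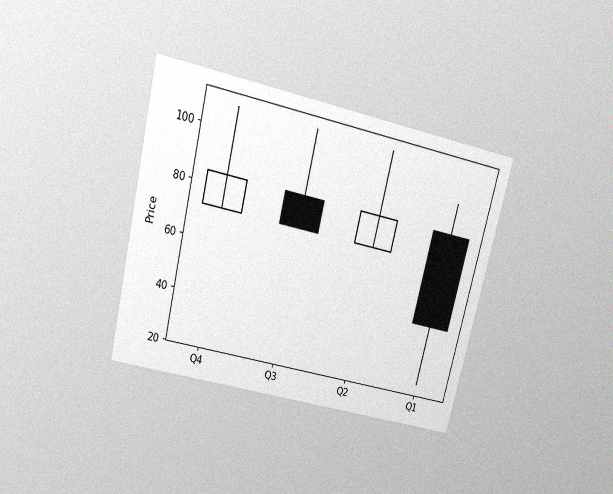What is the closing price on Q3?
72

The chart is tilted about 14° clockwise and viewed slightly from above, with some photo noise. The Q3 candle closes at 72.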